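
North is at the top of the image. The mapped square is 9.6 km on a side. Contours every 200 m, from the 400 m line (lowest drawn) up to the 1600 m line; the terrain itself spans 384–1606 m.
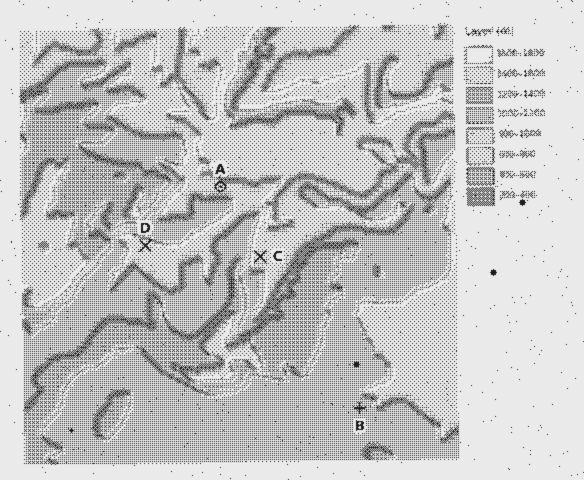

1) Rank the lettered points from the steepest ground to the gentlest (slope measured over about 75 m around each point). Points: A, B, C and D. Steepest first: A D C B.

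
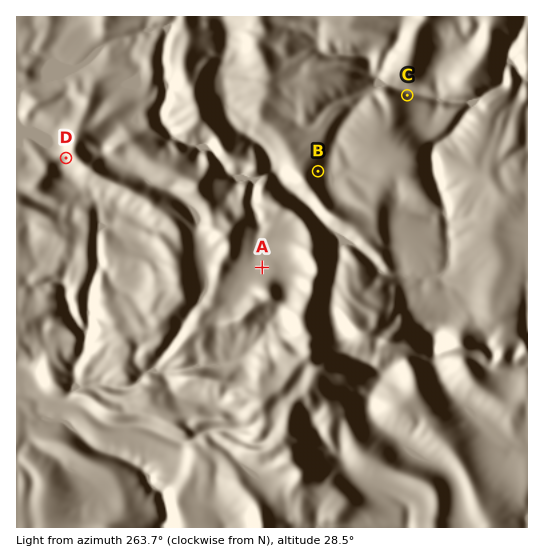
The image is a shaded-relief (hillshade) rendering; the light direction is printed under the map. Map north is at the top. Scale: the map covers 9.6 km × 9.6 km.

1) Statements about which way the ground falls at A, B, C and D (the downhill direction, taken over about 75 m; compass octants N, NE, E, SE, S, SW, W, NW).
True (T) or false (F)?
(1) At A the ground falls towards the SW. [F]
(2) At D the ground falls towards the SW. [T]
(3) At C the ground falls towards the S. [F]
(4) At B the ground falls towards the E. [T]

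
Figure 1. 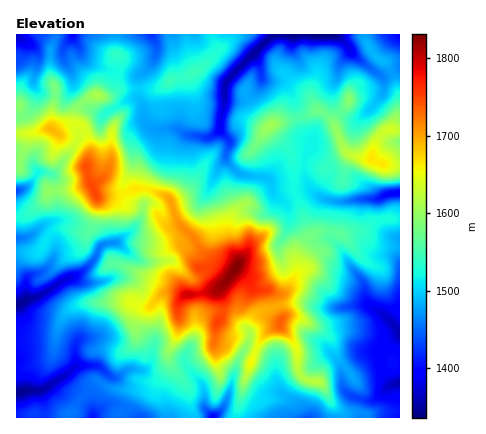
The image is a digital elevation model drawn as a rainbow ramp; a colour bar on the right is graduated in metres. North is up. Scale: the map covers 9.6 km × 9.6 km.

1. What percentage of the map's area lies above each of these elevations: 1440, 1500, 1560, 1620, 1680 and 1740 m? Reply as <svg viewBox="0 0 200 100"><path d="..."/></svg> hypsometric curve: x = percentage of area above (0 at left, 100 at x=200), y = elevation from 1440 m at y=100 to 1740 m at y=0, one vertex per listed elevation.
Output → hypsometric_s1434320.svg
<svg viewBox="0 0 200 100"><path d="M173 100l-48-20-56-20-30-20-20-20-13-20"/></svg>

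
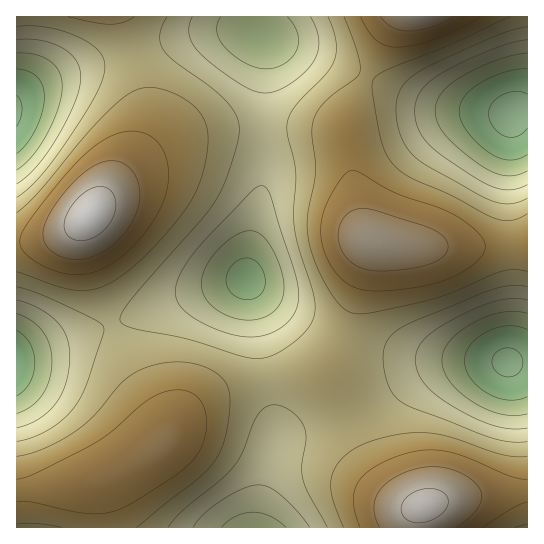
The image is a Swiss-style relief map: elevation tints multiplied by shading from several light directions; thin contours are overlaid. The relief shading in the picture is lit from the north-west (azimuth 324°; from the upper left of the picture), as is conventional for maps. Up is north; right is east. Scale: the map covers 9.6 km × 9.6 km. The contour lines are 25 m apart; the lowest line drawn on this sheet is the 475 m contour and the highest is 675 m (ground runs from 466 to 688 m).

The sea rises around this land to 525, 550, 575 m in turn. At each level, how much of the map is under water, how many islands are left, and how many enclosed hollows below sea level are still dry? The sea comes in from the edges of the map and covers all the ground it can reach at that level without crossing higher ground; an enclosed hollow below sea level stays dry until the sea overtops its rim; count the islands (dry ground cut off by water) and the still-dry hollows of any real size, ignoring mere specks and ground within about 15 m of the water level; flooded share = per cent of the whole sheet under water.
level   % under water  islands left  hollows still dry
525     10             0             1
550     18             0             1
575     39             0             0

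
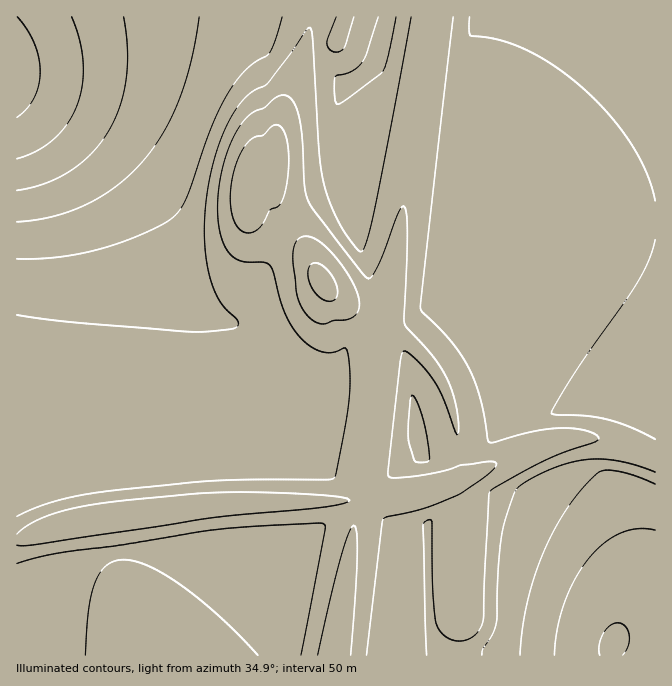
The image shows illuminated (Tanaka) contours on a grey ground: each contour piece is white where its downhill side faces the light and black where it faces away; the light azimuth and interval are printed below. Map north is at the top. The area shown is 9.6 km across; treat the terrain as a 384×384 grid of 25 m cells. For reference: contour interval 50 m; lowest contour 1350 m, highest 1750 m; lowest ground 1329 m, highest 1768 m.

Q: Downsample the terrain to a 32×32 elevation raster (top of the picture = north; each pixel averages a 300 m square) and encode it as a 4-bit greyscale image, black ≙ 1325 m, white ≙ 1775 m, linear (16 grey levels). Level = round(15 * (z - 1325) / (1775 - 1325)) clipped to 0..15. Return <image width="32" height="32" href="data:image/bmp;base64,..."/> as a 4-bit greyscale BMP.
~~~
<image width="32" height="32" href="data:image/bmp;base64,Qk12AgAAAAAAAHYAAAAoAAAAIAAAACAAAAABAAQAAAAAAAACAAATCwAAEwsAABAAAAAAAAAAAAAAABEREQAiIiIAMzMzAERERABVVVUAZmZmAHd3dwCIiIgAmZmZAKqqqgC7u7sAzMzMAN3d3QDu7u4A////AKq7u7u7u7u926qZmHZUMiOqu7u7u7u7vduqmql2VDMzqru7u7u7u7zcqZqpdlQzM6q7u7u7u7qs3KmaqXZUQzOqu7u7u7uqrNypmql2ZUQzzMu7u7u6qqvMqZqpd2VURM3d3dzMu7u7zKqaqXdmVUSrzN3d3d3d3MzLu7mHZlVVqru7u7zMzMzMzMu6l3ZlVaqqqqqqqqqqzLqru6qHd3iqqqqqqqqqqry5mrqqqZmYqqqqqqqqqqq8upu5iJmYh6qqqqqqqqqqvLqrqYiHd3aqqqqqqqqaqqzKq6mIiHd3qqqqqpmZmqq8y7uYiIh3d6qqmZmZmZq7vMu6mIiIh3eZmZmZmZmqzMzLqYiIiIh3mZmZmZmZq97cy5mIiIiId4iIiJmZmqzv3LuYiIiIiIeIiIiIiau87sq7mIiIiIiId3d4iIm8vNypu5iIiIiIiGZnd3iJzczLmauYiIiIiIhVZmd3ic3cuoirqIiIiIiIRFVmZ3nN3LmIq6iIiIiIiDNEVmZ4vd25iJuoiIiIiIcjNEVmeKzdqIiaqIiIiIiHEjNFVmebzKiImqmIiIiIdxEjRFZniruoiIqpiIiIh3cBIzRVZniaqHiKqYiIiHd3ASM0VWZ3iZmHiamIiId3dxEjNFVmZ3mZmImpiId3d3cRI0RVZmd4mZh5qod3d3d3"/>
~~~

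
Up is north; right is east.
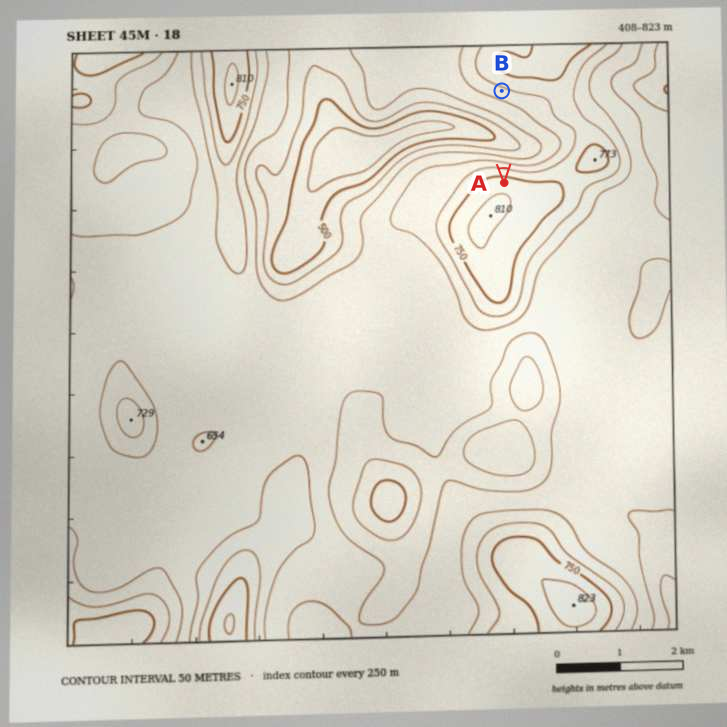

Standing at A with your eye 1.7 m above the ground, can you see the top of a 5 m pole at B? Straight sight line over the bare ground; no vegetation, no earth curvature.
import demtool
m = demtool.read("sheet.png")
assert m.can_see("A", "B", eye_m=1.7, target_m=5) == True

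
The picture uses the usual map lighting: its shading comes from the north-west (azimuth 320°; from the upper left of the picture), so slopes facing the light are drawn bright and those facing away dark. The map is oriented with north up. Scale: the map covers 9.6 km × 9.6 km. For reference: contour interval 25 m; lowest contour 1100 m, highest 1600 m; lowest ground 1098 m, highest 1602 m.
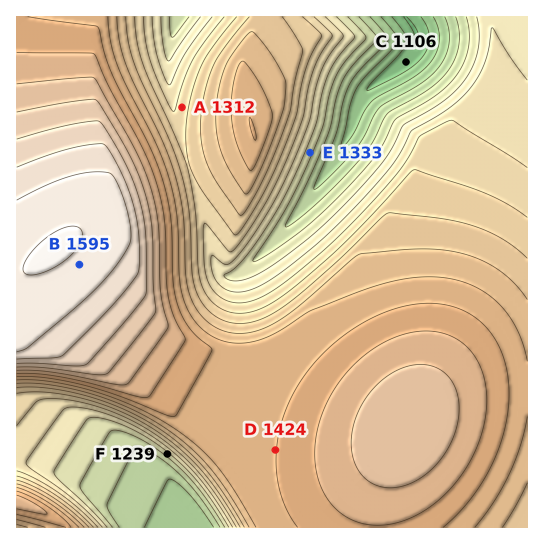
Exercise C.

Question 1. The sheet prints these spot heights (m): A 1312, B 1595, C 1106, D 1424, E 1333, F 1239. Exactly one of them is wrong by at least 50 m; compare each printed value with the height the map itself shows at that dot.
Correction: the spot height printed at E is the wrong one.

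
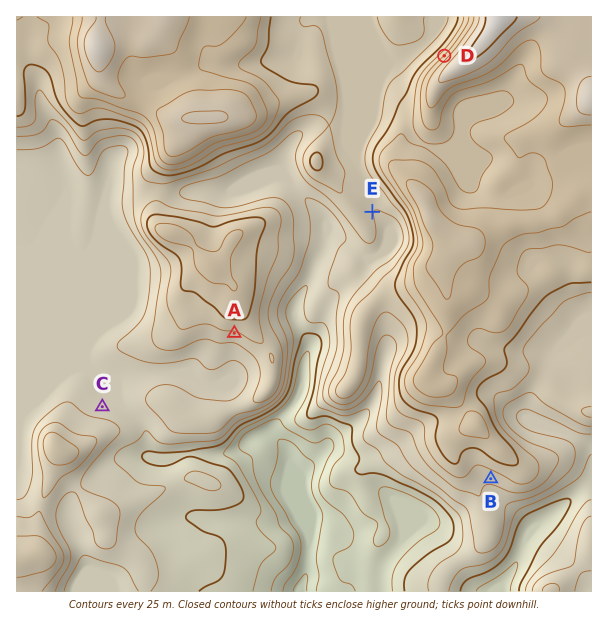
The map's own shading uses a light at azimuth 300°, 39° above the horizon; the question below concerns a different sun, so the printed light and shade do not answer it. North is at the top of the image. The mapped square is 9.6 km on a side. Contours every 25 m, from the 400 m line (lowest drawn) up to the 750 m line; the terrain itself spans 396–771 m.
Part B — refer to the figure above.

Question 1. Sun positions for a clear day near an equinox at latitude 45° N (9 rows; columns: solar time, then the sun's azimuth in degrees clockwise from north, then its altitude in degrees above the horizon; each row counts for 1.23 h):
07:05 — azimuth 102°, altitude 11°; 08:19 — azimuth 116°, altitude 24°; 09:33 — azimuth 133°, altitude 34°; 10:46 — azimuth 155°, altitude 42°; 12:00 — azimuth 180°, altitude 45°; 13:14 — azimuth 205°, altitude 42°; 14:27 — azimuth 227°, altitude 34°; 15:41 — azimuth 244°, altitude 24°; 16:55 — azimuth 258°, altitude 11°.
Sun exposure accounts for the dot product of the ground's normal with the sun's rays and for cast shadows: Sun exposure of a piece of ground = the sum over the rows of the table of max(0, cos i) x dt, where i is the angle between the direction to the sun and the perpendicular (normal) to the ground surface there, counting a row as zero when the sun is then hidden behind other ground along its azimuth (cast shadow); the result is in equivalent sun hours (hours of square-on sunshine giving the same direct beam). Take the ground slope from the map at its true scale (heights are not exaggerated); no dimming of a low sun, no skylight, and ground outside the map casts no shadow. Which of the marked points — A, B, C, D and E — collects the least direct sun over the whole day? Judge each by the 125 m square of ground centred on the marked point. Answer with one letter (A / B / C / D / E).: D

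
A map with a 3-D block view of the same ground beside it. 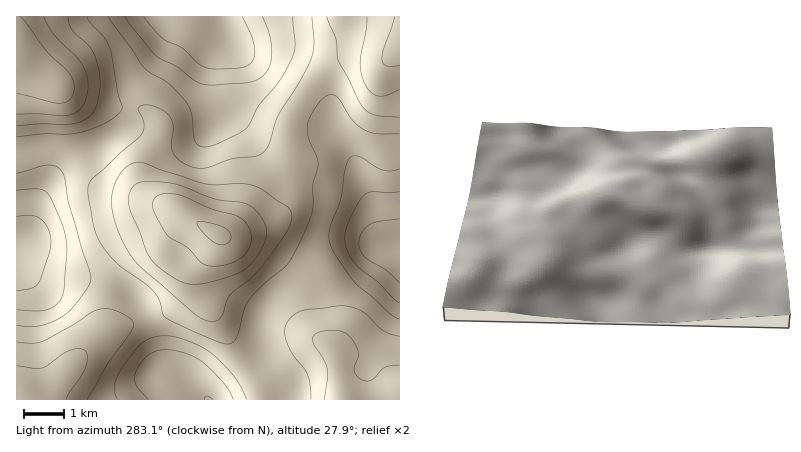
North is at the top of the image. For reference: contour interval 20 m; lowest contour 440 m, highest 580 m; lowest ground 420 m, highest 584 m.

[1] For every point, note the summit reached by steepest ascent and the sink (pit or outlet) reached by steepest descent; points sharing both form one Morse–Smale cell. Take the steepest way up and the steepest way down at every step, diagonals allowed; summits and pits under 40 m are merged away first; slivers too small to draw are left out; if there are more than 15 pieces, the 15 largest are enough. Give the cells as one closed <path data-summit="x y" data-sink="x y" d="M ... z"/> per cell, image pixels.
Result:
<path data-summit="218 234" data-sink="16 250" d="M136 108l-7 0-2 16-11 13-18 9-26 6-11 8-24 44-9 32-12 10 0 144 4 2 6 8 12-2 14-10 30-34 24-23 50-13 20-11 10-15 6-22 19-22 6-10-1-5-40-24-20-9-8-8-4-10 0-6 4-14 11-24 2-14-9-10z"/><path data-summit="218 234" data-sink="208 400" d="M218 234l-7 14-19 22-6 22-10 15-20 11-50 13-24 23-30 34-8 7-12 5 310 0-5-46-7-10-14-10-5-10-3-18-1-32-43-30-32-5z"/><path data-summit="218 234" data-sink="400 248" d="M304 97l-14 27-1 38-6 16-14 20-23 22-16 13-8 3 10 3 32 5 43 30 1 32 3 18 5 10 14 10 7 10 2 26 5 20 56 0 0-152-8-2-9-6-9-32-23-54-16-20-8-20z"/><path data-summit="218 234" data-sink="226 42" d="M220 16l-56 0 6 10-1 10-11 18-22 24-6 14-1 16 19 4 13 12 0 8-17 44 0 6 4 10 8 8 20 9 28 18 14 7 8 1 10-6 10-9 23-22 14-20 6-16 1-38 14-26-74-52-5-4z"/><path data-summit="16 58" data-sink="226 42" d="M164 16l-148 0 0 44 18 14 38 21 36 11 20 2 2-16 6-14 22-24 11-18 1-10z"/><path data-summit="400 46" data-sink="400 248" d="M400 51l-18 10-20-2-24 2-10 6-13 13-11 16 23 18 8 20 19 26 7 22 13 26 9 32 11 7 6-1z"/><path data-summit="400 46" data-sink="226 42" d="M400 16l-178 0-1 6 4 20 5 4 74 51 11-17 13-13 10-6 8-2 36 2 18-10z"/><path data-summit="16 58" data-sink="16 250" d="M16 61l0 185 12-10 9-32 24-44 11-8 26-6 18-9 9-9 4-14-1-6-20-2-36-11-38-21z"/><path data-summit="218 234" data-sink="400 248" d="M18 391l-2 9 10 0-1-4z"/>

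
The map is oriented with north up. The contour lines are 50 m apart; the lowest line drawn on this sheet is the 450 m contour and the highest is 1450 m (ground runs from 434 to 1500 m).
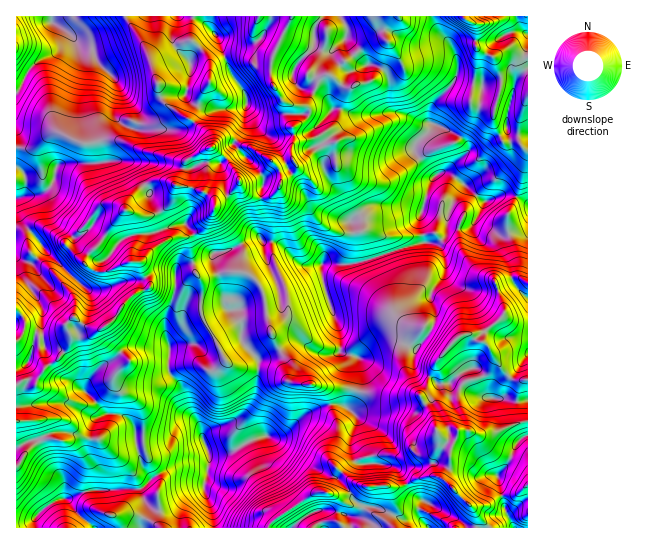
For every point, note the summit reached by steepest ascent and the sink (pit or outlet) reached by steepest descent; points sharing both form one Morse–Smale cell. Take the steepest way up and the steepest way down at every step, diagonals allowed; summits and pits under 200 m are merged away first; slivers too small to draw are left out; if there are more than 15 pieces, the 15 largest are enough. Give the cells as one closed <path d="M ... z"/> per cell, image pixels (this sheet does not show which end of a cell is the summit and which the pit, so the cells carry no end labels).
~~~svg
<path d="M211 147l-26 15-7 23-20-5-17 8-10 10-6 12-17 20-7 12-13 12-4 7 3 6 11 5 8 0 16-8 15-3 3 2 11 23-20 10-7 7-7 12-8 9-10 5-13-2-13-10-6 6 4 18-10 14-17 14-9 14-12-3-7 5 1 143 196 0-1-21-8-17 6-35 21-3 27-15 20 0 12-8 15-14 13-7 13-4 18 4 3-5 4-9-2-5-32-2-8-3-17 0-8-5 2-14-12-16-8-16-8-42-4-8-9-8-9-4 2-24-16-22-12-12 1-11 11-6 13-14-12-21z"/><path d="M291 16l-239 1 0 5 15 9 1 7-13 15-16 7-11 11-8 18-4 4 0 217 9 12-1 9-8 11 1 42 6-4 12 3 9-14 17-14 10-14-4-18 6-6 13 10 13 2 10-5 8-9 7-12 7-7 20-10-11-23-3-2-15 3-16 8-12-1-10-8 4-9 13-12 7-12 17-20 6-12 10-10 17-8 20 5 7-23 26-15 17 14 13 22 8-2 12-6 12-14 8 6 11-6-1-12 2-6 0-16 15-10 1-7-6-5-9 0-11-4-12-22 1-21z"/><path d="M433 16l-42 0-2 2-4 7 3 24-7 21-8 10-16 4-10 7-10 31-14 12 6 9-11 5-13 13-8 4-2 6-14 10-1 6-6 8-11 4-9-2-9-4-6-10-12 13-9 4-3 5 0 8 12 12 16 22-2 24 9 4 9 8 4 8 8 42 8 16 12 16-2 14 4 4 56 5 6 3 4-6 0-26-4-3-15-5 0-21-15-39-4-17 1-10 31 0 66-21 18 0 8-8 2-12 10 5 12 0 8-9 4 5 17 11 24-3 6-5 0-76-10-10-13 2-4-4-8-17 1-14-19-3-4-3 2-19-17-5 0-23-8-14-9-10z"/><path d="M519 277l-6 0-17 6 8 24 0 7-20 19-2 8-4 0-9-8-7 2-9 8-26-16-2 0-12 10-8 16 0 18 13 24-35 1-26-5-8 17-11-4-20 4-13 7-15 14-12 8-20 0-27 15-21 3-6 35 8 17 1 20 314 1 1-245z"/><path d="M477 219l-8 9-12 0-10-5-2 12-8 8-18 0-66 21-27-1-5 2 4 26 15 39 0 21 15 5 4 3-1 32 25 5 35-1-13-24 0-18 8-16 12-10 2 0 26 16 9-8 7-2 9 8 4 0 2-8 20-19 0-7-8-24 17-6 6 0 9 5 0-53-6 3-24 3-17-11z"/><path d="M517 16l-53 1 12 8 1 38-3 21 8 1 11-4 13-1 4 1 4 6 2-8 12-12-4-10 4-11 0-12-8-7z"/><path d="M527 68l-11 11-2 8-4-6-4-1-13 1-11 4-8-1-3 13 2 7 22 5-2 13 12 21 13-2 9 10z"/><path d="M51 16l-35 1 1 75 11-21 11-11 16-7 13-15 0-5-15-10z"/><path d="M463 16l-29 0-1 3 6 12 9 10 8 14 0 23 6 3 11 2 4-20-1-38z"/><path d="M17 311l0 30 4-4 4-11-2-9z"/><path d="M527 16l-10 1 3 10 6 6 2 0z"/>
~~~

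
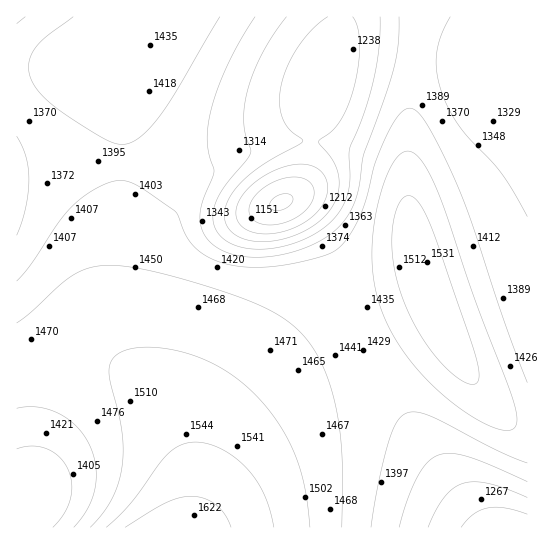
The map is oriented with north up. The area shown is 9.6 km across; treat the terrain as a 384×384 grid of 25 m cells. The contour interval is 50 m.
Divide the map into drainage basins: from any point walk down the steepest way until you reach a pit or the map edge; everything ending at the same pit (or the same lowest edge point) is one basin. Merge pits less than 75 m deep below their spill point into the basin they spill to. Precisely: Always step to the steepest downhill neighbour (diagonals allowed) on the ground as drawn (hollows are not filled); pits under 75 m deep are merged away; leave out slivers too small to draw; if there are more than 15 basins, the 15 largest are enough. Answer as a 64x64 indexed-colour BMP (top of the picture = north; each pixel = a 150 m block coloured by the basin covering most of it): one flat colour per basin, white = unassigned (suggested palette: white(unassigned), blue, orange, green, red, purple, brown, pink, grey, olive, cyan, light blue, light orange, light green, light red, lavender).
<image width="64" height="64" href="data:image/bmp;base64,Qk12CAAAAAAAAHYAAAAoAAAAQAAAAEAAAAABAAQAAAAAAAAIAAATCwAAEwsAABAAAAAAAAAA////ALR3HwAOf/8ALKAsACgn1gC9Z5QAS1aMAMJ34wB/f38AIr28AM++FwDox64AeLv/AIrfmACWmP8A1bDFADMzMzMzMzMzMzMxIiIiIiIiIiIiIiIiIiIiIiIiIiIiMzMzMzMzMzMzMzMSIiIiIiIiIiIiIiIiIiIiIiIiIiIzMzMzMzMzMzMzMxIiIiIiIiIiIiIiIiIiIiIiIiIiIjMzMzMzMzMzMzMzEiIiIiIiIiIiIiIiIiIiIiIiIiIiMzMzMzMzMzMzMzMRIiIiIiIiIiIiIiIiIiIiIiIiIiIzMzMzMzMzMzMzMxEiIiIiIiIiIiIiIiIiIiIiIiIiIjMzMzMzMzMzMzMzESIiIiIiIiIiIiIiIiIiIiIiIiIiMzMzMzMzMzMzMzMRIiIiIiIiIiIiIiIiIiIiIiIiIiIzMzMzMzMzMzMzMRESIiIiIiIiIiIiIiIiIiIiIiIiIjMzMzMzMzMzMzMxERIiIiIiIiIiIiIiIiIiIiIiIiIiMzMzMzMzMzMzMzERESIiIiIiIiIiIiIiIiIiIiIiIiIzMzMzMzMzMzMzERERIiIiIiIiIiIiIiIiIiIiIiIiIjMzMzMzMzMzMzMRERESIiIiIiIiIiIiIiIiIiIiIiIhMzMzMzMzMzMzMREREREiIiIiIiIiIiIiIiIiIiIiIREzMzMzMzMzMzMxERERESIiIiIiIiIiIiIiIiIiIiIRETMzMzMzMzMzMxEREREREiIiIiIiIiIiIiIiIiIiIhERMzMzMzMzMzMxERERERERIiIiIiIiIiIiIiIiIiIhEREzMzMzMzMzMxERERERERESIiIiIiIiIiIiIiIiIhERETMzMzMzMzMxERERERERERESIiIiIiIiIiIiIiIhERERMzMzMzMzMxEREREREREREREiIiIiIiIiIiIiIiERERETMzMzMzMRERERERERERERERIiIiIiIiIiIiIiERERERERERERERERERERERERERERERIiIiIiIiIiIiERERERERERERERERERERERERERERERESIiIiIiIiIiIRERERERERERERERERERERERERERERERESIiIiIiIiIRERERERERERERERERERERERERERERERERESIiIiIiIhERERERERERERERERERERERERERERERERERERIiIiIhERERERERERERERERERERERERERERERERERERERIiIiERERERERERERERERERERERERERERERERERERERERIiERERERERERERERERERERERERERERERERERERERERERIRERERERERERERERERERERERERERERERERERERERERERERERERERERERERERERERERERERERERERERERERERERERERERERERERERERERERERERERERERERERERERERERERERERERERERERERERERERERERERERERERERERERERERERERERERERERERERERERERERERERERERERERERERERERERERERERERERERERERERERERERERERERERERERERERERERERERERERERERERERERERERERERERERERERERERERERERERERERERERERERERERERERERERERERERERERERERERERERERERERERERERERERERERERERERERERERERERERERERERERERERERERERERERERERERERERERERERERERERERERERERERERERERERERERERERERERERERERERERERERERERERERERERERERERERERERERERERERERERERERERERERERERERERERERERERERERERERERERERERERERERERERERERERERERERERERERERERERERERERERERERERERERERERERERERERERERERERERERERERERERERERERERERERERERERERERERERERERERERERERERERERERERERERERERERERERERERERERERERERERERERERERERERERERERERERERERERERERERERERERERERERERERERERERERERERERERERERERERERERERERERERERERERERERERERERERERERERERERERERERERERERERERERERERERERERERERERERERERERERERERERERERERERERERERERERERERERERERERERERERERERERERERERERERERERERERERERERERERERERERERERERERERERERERERERERERERERERERERERERERERERERERERERERERERERERERERERERERERERERERERERERERERERERERERERERERERERERERERERERERERERERERERERERERERERERERERERERERERERERERERERERERERERERERERERERERERERERERERERERERERERERERERERERERERERERERERERERERERERERERERERERERERERERERERERERERERERERERERERERERERERERERERERERERERERERERERERERERERERERERERERERERERERERERERERERERERERERERERERERERERERERERERERERERERERERERERERERERERERERERERERERERERERERERERERERERERERERERERERERERERERERERERERERERERERERERERERERERERERERERERERERERERERERERERERERERERERERERERERERERERERERERERERERERERERERER"/>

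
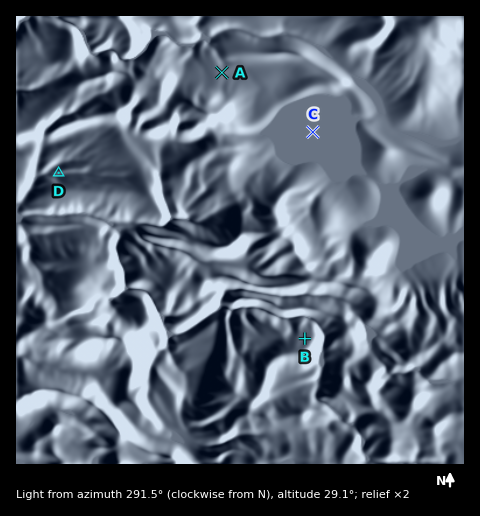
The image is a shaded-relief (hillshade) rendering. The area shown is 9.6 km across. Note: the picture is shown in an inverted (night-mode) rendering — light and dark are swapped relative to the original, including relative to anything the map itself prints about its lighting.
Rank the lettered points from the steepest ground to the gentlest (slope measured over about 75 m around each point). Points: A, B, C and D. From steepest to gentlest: B D A C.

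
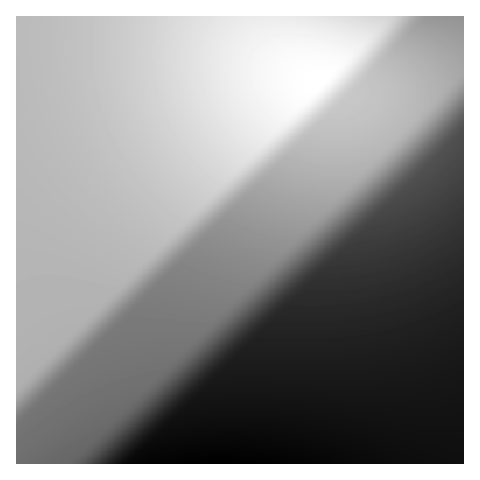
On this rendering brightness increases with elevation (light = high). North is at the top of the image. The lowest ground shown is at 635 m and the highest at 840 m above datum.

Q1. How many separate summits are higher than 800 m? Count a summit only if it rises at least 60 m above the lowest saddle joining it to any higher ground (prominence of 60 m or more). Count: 1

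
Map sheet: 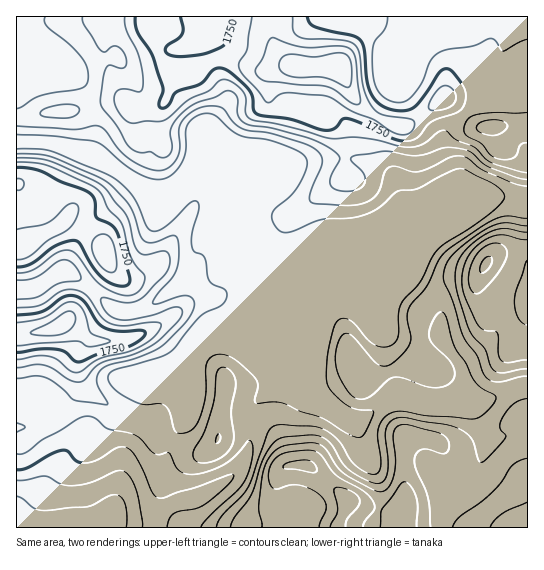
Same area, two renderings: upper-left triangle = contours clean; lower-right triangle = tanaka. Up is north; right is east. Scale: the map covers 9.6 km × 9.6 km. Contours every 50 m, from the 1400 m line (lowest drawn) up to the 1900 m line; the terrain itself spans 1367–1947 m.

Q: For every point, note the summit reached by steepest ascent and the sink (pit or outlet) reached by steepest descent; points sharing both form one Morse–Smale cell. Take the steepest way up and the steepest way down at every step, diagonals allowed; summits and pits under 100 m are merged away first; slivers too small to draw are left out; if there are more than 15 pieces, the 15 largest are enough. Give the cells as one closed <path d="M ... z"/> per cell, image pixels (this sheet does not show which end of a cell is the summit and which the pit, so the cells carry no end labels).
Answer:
<path d="M527 16l-510 0-1 126 31 1 32 8 32 14 27 20 11 4 16 0 12-5 26 0 8 7 4 11 52 51 12 0 15-4 65 0 126-52 10-1 33 5z"/><path d="M214 200l-2 10 31 72 0 9 37 91-24 20-7 11 0 33-5 15-10 14-28 18-15 7-8 0-12 4-22 15-38 0 1 8 415 1 1-141-13 1-20 9-14 4-56 3-18-5-13 0-35 21-4 1-10-4-24-17-6-7-63-152z"/><path d="M495 196l-14 3-122 50-65 0-15 4-12 0-15-12 60 146 9 13 17 13 17 8 39-22 13 0 18 5 56-3 14-4 20-9 13-2 0-184z"/><path d="M213 211l-4 7 0 15-9 12-7 20-6 12-12 11-30 20-15 4-12-1-9-6-20-20-20-13-10 0-21 15-22 3 0 136 13 2 12 14 11 19-1 13-7 13-28 34 1 7 58-1 15-4 20-11 5-5 5-13 9-9 28-12 6-6 8-25 13-20 11-25 0-40 6-18 20-20 9-4 7-8 6-13 0-12z"/><path d="M47 143l-31 0 0 146 14 0 8-2 21-15 10 0 20 13 24 23 17 4 23-8 22-16 14-15 8-23 12-17 0-15 4-12 0-8-5-11-5-3-26 0-12 5-22-1-32-23-16-8-20-8z"/><path d="M243 292l-6 15-7 8-9 4-20 20-6 18 0 40-11 25-13 20-8 25-6 6-28 12-9 9-5 13-10 9-23 9-29 3 58 0 0-9 38 0 22-15 12-4 8 0 15-7 29-19 9-13 5-15 0-33 6-10 25-21z"/><path d="M23 427l-7 0 1 93 22-25 13-26-1-12-10-15-12-14z"/>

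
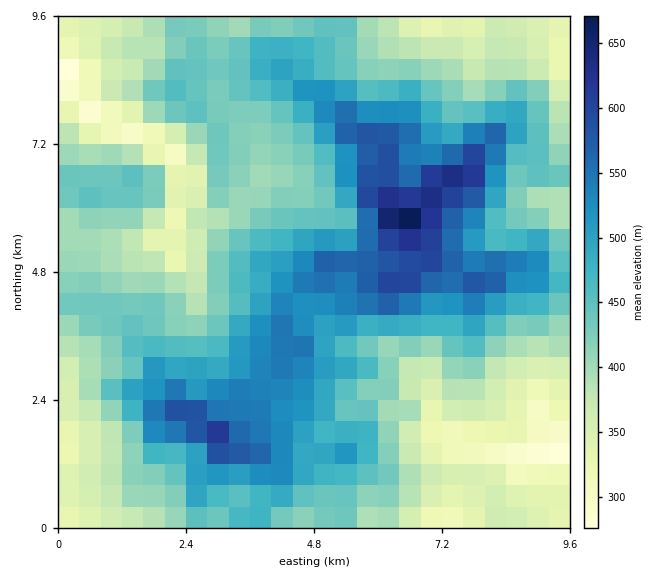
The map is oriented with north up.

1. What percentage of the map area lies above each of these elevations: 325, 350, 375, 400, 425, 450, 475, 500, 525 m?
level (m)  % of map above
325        94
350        87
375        78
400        68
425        55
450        41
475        32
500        24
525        18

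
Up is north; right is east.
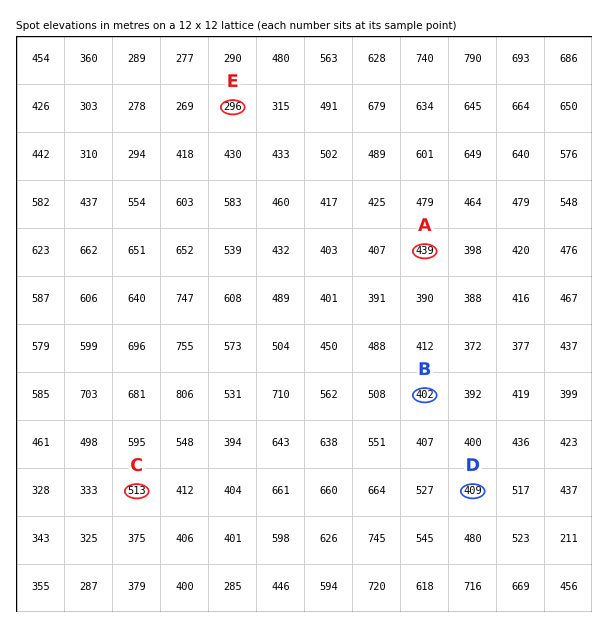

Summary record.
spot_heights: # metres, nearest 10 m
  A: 440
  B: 400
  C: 510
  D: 410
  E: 300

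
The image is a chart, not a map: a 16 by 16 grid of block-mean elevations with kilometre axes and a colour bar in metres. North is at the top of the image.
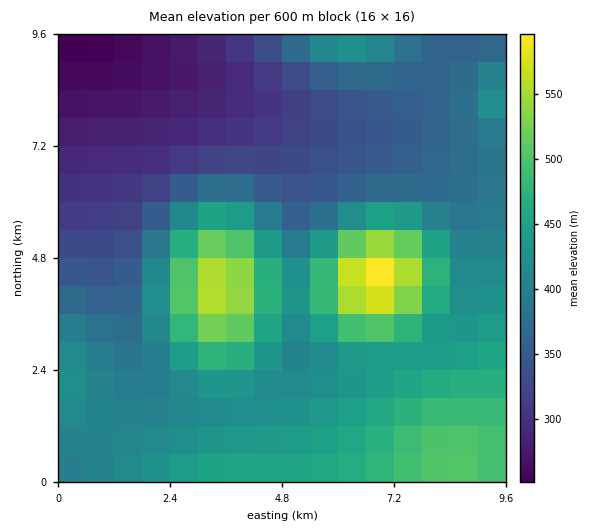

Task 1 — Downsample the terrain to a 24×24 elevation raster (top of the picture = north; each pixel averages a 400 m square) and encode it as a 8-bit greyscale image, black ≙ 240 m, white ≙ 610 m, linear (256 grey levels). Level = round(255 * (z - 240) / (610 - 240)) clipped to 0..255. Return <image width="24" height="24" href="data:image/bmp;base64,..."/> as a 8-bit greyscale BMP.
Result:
<image width="24" height="24" href="data:image/bmp;base64,Qk12BgAAAAAAADYEAAAoAAAAGAAAABgAAAABAAgAAAAAAEACAAATCwAAEwsAAAABAAAAAAAAAAAAAAEBAQACAgIAAwMDAAQEBAAFBQUABgYGAAcHBwAICAgACQkJAAoKCgALCwsADAwMAA0NDQAODg4ADw8PABAQEAAREREAEhISABMTEwAUFBQAFRUVABYWFgAXFxcAGBgYABkZGQAaGhoAGxsbABwcHAAdHR0AHh4eAB8fHwAgICAAISEhACIiIgAjIyMAJCQkACUlJQAmJiYAJycnACgoKAApKSkAKioqACsrKwAsLCwALS0tAC4uLgAvLy8AMDAwADExMQAyMjIAMzMzADQ0NAA1NTUANjY2ADc3NwA4ODgAOTk5ADo6OgA7OzsAPDw8AD09PQA+Pj4APz8/AEBAQABBQUEAQkJCAENDQwBEREQARUVFAEZGRgBHR0cASEhIAElJSQBKSkoAS0tLAExMTABNTU0ATk5OAE9PTwBQUFAAUVFRAFJSUgBTU1MAVFRUAFVVVQBWVlYAV1dXAFhYWABZWVkAWlpaAFtbWwBcXFwAXV1dAF5eXgBfX18AYGBgAGFhYQBiYmIAY2NjAGRkZABlZWUAZmZmAGdnZwBoaGgAaWlpAGpqagBra2sAbGxsAG1tbQBubm4Ab29vAHBwcABxcXEAcnJyAHNzcwB0dHQAdXV1AHZ2dgB3d3cAeHh4AHl5eQB6enoAe3t7AHx8fAB9fX0Afn5+AH9/fwCAgIAAgYGBAIKCggCDg4MAhISEAIWFhQCGhoYAh4eHAIiIiACJiYkAioqKAIuLiwCMjIwAjY2NAI6OjgCPj48AkJCQAJGRkQCSkpIAk5OTAJSUlACVlZUAlpaWAJeXlwCYmJgAmZmZAJqamgCbm5sAnJycAJ2dnQCenp4An5+fAKCgoAChoaEAoqKiAKOjowCkpKQApaWlAKampgCnp6cAqKioAKmpqQCqqqoAq6urAKysrACtra0Arq6uAK+vrwCwsLAAsbGxALKysgCzs7MAtLS0ALW1tQC2trYAt7e3ALi4uAC5ubkAurq6ALu7uwC8vLwAvb29AL6+vgC/v78AwMDAAMHBwQDCwsIAw8PDAMTExADFxcUAxsbGAMfHxwDIyMgAycnJAMrKygDLy8sAzMzMAM3NzQDOzs4Az8/PANDQ0ADR0dEA0tLSANPT0wDU1NQA1dXVANbW1gDX19cA2NjYANnZ2QDa2toA29vbANzc3ADd3d0A3t7eAN/f3wDg4OAA4eHhAOLi4gDj4+MA5OTkAOXl5QDm5uYA5+fnAOjo6ADp6ekA6urqAOvr6wDs7OwA7e3tAO7u7gDv7+8A8PDwAPHx8QDy8vIA8/PzAPT09AD19fUA9vb2APf39wD4+PgA+fn5APr6+gD7+/sA/Pz8AP39/QD+/v4A////AGxvc3l/hYyRlZaWlZSVl5qfpayytbazrm9wcnZ6foOHi4yNjo6Qk5edpKuytra0r3RzcnN1eHx/goSFh4iLjpOZoKiusrOxrXp1cnFxc3V4e31+gIOFiY6UmqGnq6yrqX53cm9tbnJ4fH17en2AhIiNk5meoqOjo4B3cGtpbHeDiYiBeXd6foKHi5CVmJqbnH5za2ZlcIOVnpuOfnR1eoKHioqMjpGTlndsZWBkeJOqtrGeh3R1hJScnJSLhoiLkGxjXVpkgKK+y8WukHp/mbG+va6Yh4GFil9ZVFRkhazM29O5loGLrc7g38usj35/hFNOTE1hha/R4Ni8mIKPt9309N+8l355f0hFRUdbf6nL2tK2knuIsNjx9OC9l3x0ej4+PkBSc5q5x8CnhW12mb7X3MyujXVvdTc3ODpHYoSfrKaQc11fepess6mTe2trcDEyMzU7T2qAi4Z1YFBPXG9/hYF1aGNmaywtLi8yPU9gaWZbTUZITFNbYWFeXV9jaCcoKSosMDpES0pFP0BDRklNUFNWWV1hZSIiIyUmKCsxNTY2ODs/QkVJTFBTV1tgZR0dHh8hIiQnKi0wMzc7P0NGSk1RVVtiahgYGRobHR8iJSgrLzQ5PkJGSk1QVVxndxMTFBUWGBseISUpLjQ7QUdLTU9RVV1rhw4PEBETFRgbHyQpMDlETVRXVlRTVVtnfAoLDA4QExcbICYuOUdWY2pqZFxWVFZcZAcICgwQFBkeJS04SFxxgYeCdWVZU1FTVg=="/>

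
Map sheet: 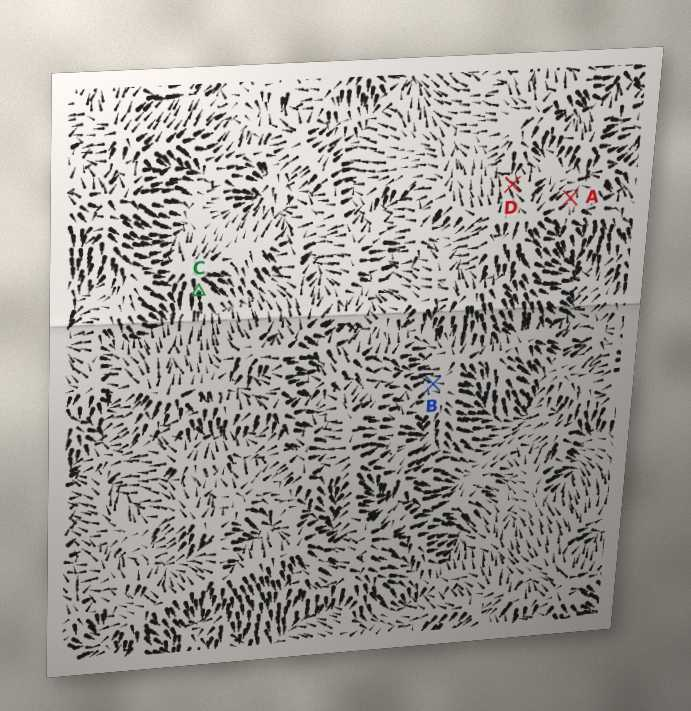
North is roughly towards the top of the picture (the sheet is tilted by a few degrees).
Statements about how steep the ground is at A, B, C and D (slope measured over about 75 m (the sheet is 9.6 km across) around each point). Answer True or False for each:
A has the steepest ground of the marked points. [False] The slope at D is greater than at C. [False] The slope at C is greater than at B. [True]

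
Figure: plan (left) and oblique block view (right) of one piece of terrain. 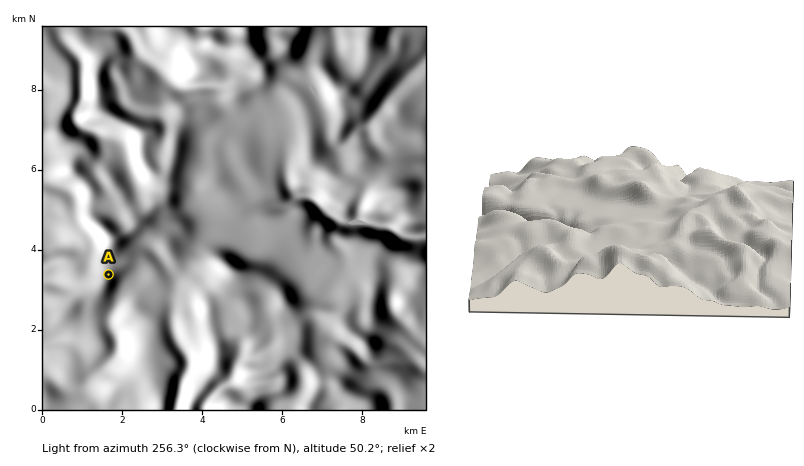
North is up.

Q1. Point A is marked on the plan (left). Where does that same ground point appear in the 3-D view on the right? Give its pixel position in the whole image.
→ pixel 739 184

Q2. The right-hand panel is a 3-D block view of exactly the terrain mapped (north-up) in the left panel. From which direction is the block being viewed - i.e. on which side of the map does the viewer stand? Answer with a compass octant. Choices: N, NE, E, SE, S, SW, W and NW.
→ N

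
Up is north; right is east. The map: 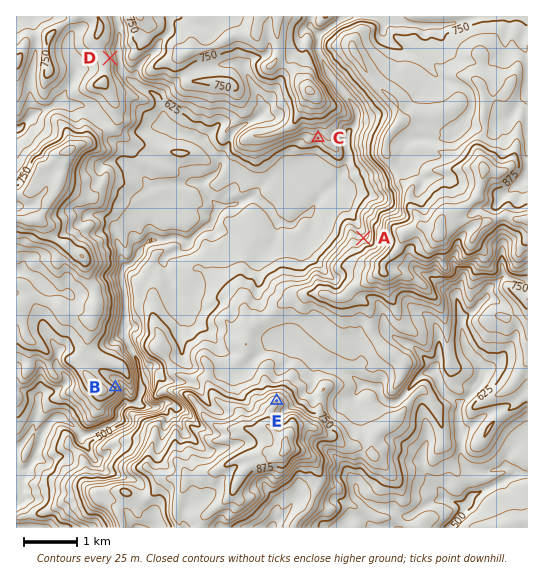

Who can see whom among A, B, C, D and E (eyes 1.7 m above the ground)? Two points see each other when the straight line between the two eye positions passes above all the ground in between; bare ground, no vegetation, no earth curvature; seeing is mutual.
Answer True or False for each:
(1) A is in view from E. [False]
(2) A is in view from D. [True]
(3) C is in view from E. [True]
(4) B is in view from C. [False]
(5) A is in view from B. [False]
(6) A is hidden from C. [False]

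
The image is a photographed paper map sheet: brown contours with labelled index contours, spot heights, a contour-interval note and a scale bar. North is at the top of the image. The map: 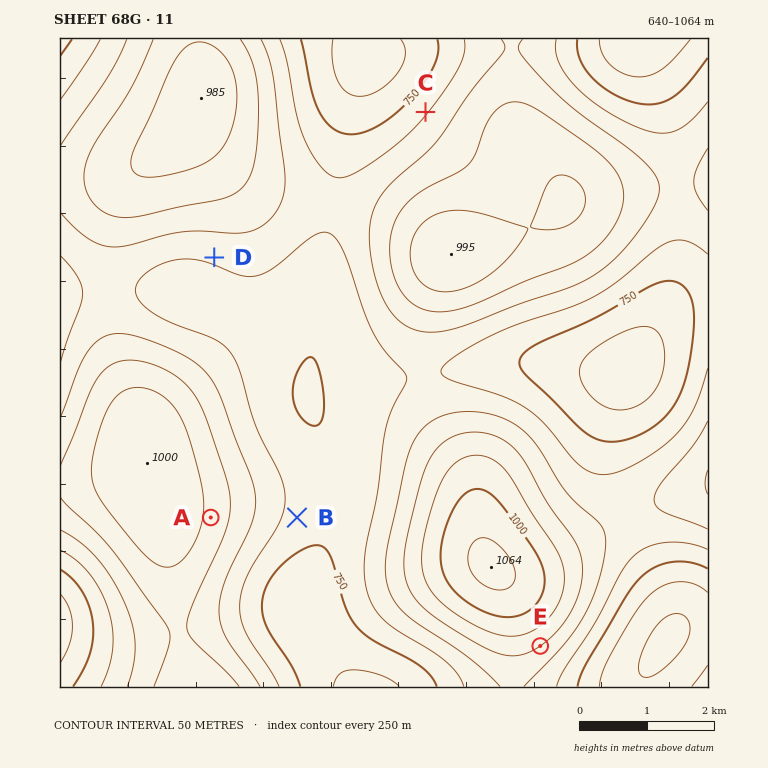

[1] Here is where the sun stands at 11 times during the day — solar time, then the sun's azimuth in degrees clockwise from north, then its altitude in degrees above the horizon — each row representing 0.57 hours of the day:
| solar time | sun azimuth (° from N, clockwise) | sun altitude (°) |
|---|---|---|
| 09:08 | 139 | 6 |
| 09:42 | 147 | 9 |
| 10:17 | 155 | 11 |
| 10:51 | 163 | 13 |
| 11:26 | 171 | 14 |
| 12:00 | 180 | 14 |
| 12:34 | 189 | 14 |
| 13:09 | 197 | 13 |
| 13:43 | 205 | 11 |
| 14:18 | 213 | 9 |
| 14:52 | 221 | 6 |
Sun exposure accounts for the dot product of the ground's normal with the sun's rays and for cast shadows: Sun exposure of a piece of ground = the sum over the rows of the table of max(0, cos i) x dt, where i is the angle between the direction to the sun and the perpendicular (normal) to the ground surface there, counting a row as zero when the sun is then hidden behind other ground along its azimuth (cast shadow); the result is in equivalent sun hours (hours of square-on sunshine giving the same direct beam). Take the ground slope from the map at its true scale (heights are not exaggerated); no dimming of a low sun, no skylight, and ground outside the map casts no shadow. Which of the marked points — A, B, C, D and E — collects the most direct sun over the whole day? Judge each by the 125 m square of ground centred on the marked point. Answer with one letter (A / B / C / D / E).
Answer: E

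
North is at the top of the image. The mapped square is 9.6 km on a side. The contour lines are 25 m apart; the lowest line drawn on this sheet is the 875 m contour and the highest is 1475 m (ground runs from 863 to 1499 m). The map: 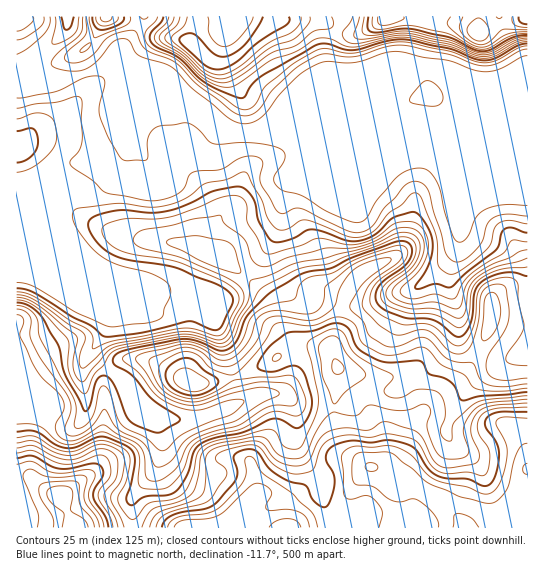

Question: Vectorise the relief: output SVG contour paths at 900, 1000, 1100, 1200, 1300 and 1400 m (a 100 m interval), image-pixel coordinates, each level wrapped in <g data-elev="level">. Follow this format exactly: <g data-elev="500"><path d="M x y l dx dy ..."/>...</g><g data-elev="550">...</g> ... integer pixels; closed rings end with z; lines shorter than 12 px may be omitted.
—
<g data-elev="900"><path d="M79 17l-2 12-3 5-9 7-11 3-2-2 4-17-1-8"/></g><g data-elev="1000"><path d="M527 233l-14-5-8 1-3 4-3 12-3 5-29 22-16 15-4 0-12-3-18 5-2-3 9-12 5-11 4-17-1-8-3-9-7-11-5-5-6-1-17 5-18 17-15 7-14 0-25-10-11-2-5 2-15 8-16 3-6-4-9-15-5-20-4-8-8-7-8-1-24 5-20 11-20 7-18 3-27-3-11 1-20 5-5 3-2 4 2 8 7 11 8 8 9 5 15 5 46 7 40 17 12 7 5 6 1 5-11 24-4 4-7-1-16-7-6-1-47 12-37 4-14-11-20-10-36-23-9-4-9-1"/><path d="M17 163l8-2 6-5 5-6 2-8-1-9-4-4-4-1-12 3"/><path d="M92 17l1 5 2 5 7 3 17-6 4-3 1-4"/><path d="M163 17l-2 5-11 12 0 5 3 5 26 14 19 19 9 7 14 7 20 7 4-1 7-12 10-9 52-30 7-2 8 0 14 5 10 1 36-9 17-1 44 9 24 10 11 1 10-2 22-12 10-3"/></g><g data-elev="1100"><path d="M527 267l-28 3-12 4-9 7-7 10-4 29-4 6-5 2-21-13-31-2-16-6-8-6-1-7 3-8 24-19 5-6 2-7 1-8-3-6-7-3-9 1-67 25-32 6-33 17-7 6-6 11-10 14-9 22-7 7-8 1-21-9-14-1-57 10-11 3-5 4-7 11-9 9-7 18-2 2-8-7-8-14-1-10 1-18-2-7-29-29-11-7-10-2"/><path d="M187 17l-3 9-12 11 0 4 33 29 8 4 6 1 7-1 9-5 32-25 24-11 8-8 2-8"/><path d="M253 17l-3 8-11 13-8 7-6 2-7-2-7-8-3-7 0-13"/><path d="M364 17l-2 14 4 4 9 0 26-4 12 1 37 8 23 11 8 2 9-1 23-13 14-2"/></g><g data-elev="1200"><path d="M527 384l-24 3-17-3-7-6-6-15-15-1-10-3-6-5-11-12-6-4-7 0-16 7-11 2-6-1-15-9-7-15-11-11-2-5 13-23 24-18 4-6-4-1-10 1-15 6-12 8-10 14-5 19-14 11-14 3-30-4-11 3-3 4-3 12-6 10-13 14-8 6-8 2-8-2-16-13-14-5-10 2-27 10-1 3 1 4 10 21 9 8 13 5 9 2 10-1 32-13 30-6 26 2 5 6 3 9-1 4-2 2-17 0-8 2-30 18-26 7-16 6-10 8-8 18-5 7-12 8-9 2-4-1-3-3-2-22-4-9-6-4-17-8-11-8-5-1-17 12-10 4-9-1-7-5-3-9 9-16-1-9-5-9-17-15-8-12-13-30 3-16-2-3-4-1"/><path d="M483 341l4-1 6-6 7-16 1-8-2-8-2-7-4-3-6 2-3 7-3 33z"/><path d="M463 17l-4 9 2 5 7 8 10 5 9-1 16-14 24 1"/></g><g data-elev="1300"><path d="M124 527l-13-29 1-5 8-11 3-8 1-15-4-8-11-5-10-2-22 10-10 1-13-3-20-11-17 2"/><path d="M333 403l4 0 9-12 17-12 3-4-3-5-16-16-8-15-6-3-6 1-5 4-3 4-1 4 5 28z"/><path d="M527 399l-38 4-8 2-6 4-7 9-5 11 6 24-3 4-7 2-14-1-8-6-6-11-4-14 4-17-2-4-4-2-15 5-9 2-31-6-5 2-6 7-5 2-21-4-7 5-5 7-15 30-8 5-11-1-7-3-5-4-8-11-6-3-10 0-37 8-8 4-4 5-5 27-5 13-13 7-26 8-6 6-5 12"/></g><g data-elev="1400"><path d="M104 527l-3-10-12-19 0-8 6-13-1-6-8-1-19 3-10 0-10-2-14-9-6-1-10 3"/><path d="M318 527l-3-10-5-7-19-17-27-19-10-15-5-3-4 3 1 14-2 8-23 25-12 7-32 5-7 4-2 5"/><path d="M527 418l-22-1-5 1-4 3 1 5 9 19 1 13-3 13-5 13-5 7-7 3-6-1-14-6-24-4-9-4-8-6-15-18-16-8-8-1-14 1-16-1-11 4-4 4-1 4 3 37 5 4 17-4 8 4 8 12-3 16"/></g>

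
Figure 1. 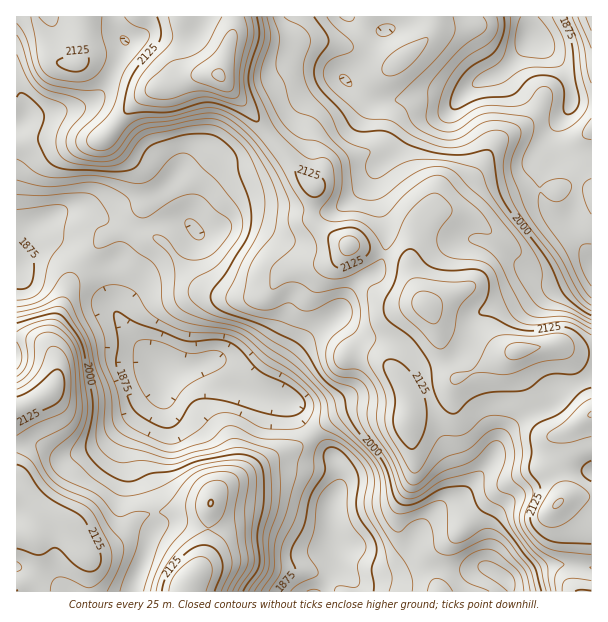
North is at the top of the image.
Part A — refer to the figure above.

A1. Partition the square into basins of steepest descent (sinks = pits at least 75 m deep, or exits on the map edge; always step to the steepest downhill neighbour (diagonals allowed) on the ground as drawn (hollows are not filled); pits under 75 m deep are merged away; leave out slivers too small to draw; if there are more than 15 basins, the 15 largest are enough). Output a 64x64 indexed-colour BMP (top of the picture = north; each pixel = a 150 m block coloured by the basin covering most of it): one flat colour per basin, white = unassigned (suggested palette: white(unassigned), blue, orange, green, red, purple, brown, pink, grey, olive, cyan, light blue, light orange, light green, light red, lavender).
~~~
<image width="64" height="64" href="data:image/bmp;base64,Qk12CAAAAAAAAHYAAAAoAAAAQAAAAEAAAAABAAQAAAAAAAAIAAATCwAAEwsAABAAAAAAAAAA////ALR3HwAOf/8ALKAsACgn1gC9Z5QAS1aMAMJ34wB/f38AIr28AM++FwDox64AeLv/AIrfmACWmP8A1bDFABERERERERERERERERERERERERERERERERERERERERERIREREREREREREREREREREREREREREREREREREREREREiERERERERERERERERERERERERERERERERERERERERESIRERERERERERERERERERERERERERERERERERERERERIhERExEREREREREREREREREREREREREREREREREREREiERETMzERERERERERERERERERERERERERERERERERESIRETMzMxERERERERERERERERERERERERERERERERERIiETMzMzMREREREREREREREREREREREREREREREREREiIzMzMzMzERERERERERERERERERERERERERERERERESIzMzMzMzMzMzMxERERERERERERERERERERERERERERIzMzMzMzMzMzMzMREREREREREREREREREREREREREREzMzMzMzMzMzMzMzEREREREREREREREREREREREREiIjMzMzMzMzMzMzMzMxERERERERERERERERERERERESIiMzMzMzMzMzMzMzMzMxERERERERERERERERERERESIiIzMzMzMzMzMzMzMzMzMxEREREREREREREREREREREiIjMzMzMzMzMzMzMzMzMzMxERERERERERERERERERERIiMzMzMzMzMzMzMzMzMzMzMxEREREREREREREREREREiIzMzMzMzMzMzMzMzMzMzMzMRERERERERERERERERESIjMzMzMzMzMzMzMzMzMzMzMzEREREREREREREREREiIiMzMzMzMzMzMzMzMzMzMzMzMzEREREREREREREREiIiITMzMzMzMzMzMzMzMzMzMzMzMzMzMxERERERERESIiIhETMzMzMzMzMzMzMzMzMzMzMzMzMzERERERERERIiIiEREzMzMzMzMzMzMzMzMzMzMzMzMzMRERERERERIiIiIRETMzMzMzMzMzMzMzMzMzMzMzMzMxEREREREREiIiIhEREzMzMzMzMzMzMzMzMzMzMzMzMxERERIhEREiIiIiEREzMzMzMzMzMzMzMzMzMzMzMzMxERERIiIhESIiIiIRETMzMzMzMzMzMzMzMzMzMzMxEREREREiIiIiIiIiIhERMzMzMzMzMzMzMzMzMzMzMxEREREREiIiIiIiIiIiEREzMzMzMzMzMzMzMzMzMzMxERERERESIiIiIiIiIiIRETMzMzMzMzMzMzMzMzMzMxERERERERIiIiIiIiIiIhEREzMzMzMzMzMzMzMzMzMzERERERERIiIiIiIiIiIiERETMzMzMzMzMzMzMzMzMzEREREREREiIiIiIiIiIiIRERMzMzMzMzMzMzMzMzMzMREREREREiIiIiIiIiIiIhERETMzMzMzMzMxERERMzMxERERERESIiIiIiIiIiIiERERMzMzMzMzMxERERETMzMRERERESIiIiIiIiIiIiIRERETMzMzMzMxEREREREzMxERERERIiIiIiIiIiIiIhERERMzMzMzMxERERERERERMRERERIiIiIiIiIiIiIiERERETMzMzMxERERERERERERERESIiIiIiIiIiIiIiIREREREzMzMzERERERERERERESIiIiIiIiIiIiIiIiIhERERERMzMxEREREREREREREiIiIiIiIiIiIiIiIiIiERERERERMzEREREREREREREiIiIiIiIiIiIiIiIiIiIRERERERETEREREREREREREiIiIiIiIiIiIiIiIiIiIhERERERERERERERERERERESIiIiIiIiIiIiIiIiIiIiERERERERERERERERERERERIiIiIiIiIiIiIiIiIiIiIREREREREREREREREREREREiIiIiIiIiIiIiIiIiIiIhEREREREREREREREREREREiIiIiIiIiIiIiIiIiIiIiERERERERERERERERERERESIiIiIiIiIiIiIiIiIiIiIRERERERERERERERERERESIiIiIiIiIiIiIiIiIiIiIhERERERERERERERERERESIiIiIiIiIiIiIiIiIiIiIiERERERERERERERERERESIiIiIiIiIiIiIiIiIiIiIiIRERERERERERERERERESIiIiIiIiIiIiIiIiIiIiIiIhERERERERERERERERERIiIiIiIiIiIiIiIiIiIiIiIiERERERERERERERERERIiIiIiIiIiIiIiIiIiIiIiIiIRERERERERERERERERIiIiIiIiIiIiIiIiIiIiIiIiIhERERERERERERERERIiIiIiIiIiIiIiIiIiIiIiIiIiERERERERERERERERIiIiIiIiIiIiIiIiIiIiIiIiIiIRERERERERERERERIiIiIiIiIiIiIiIiIiIiIiIiIiIhEREREREREREREREiIiIiIiIiIiIiIiIiIiIiIiIiIiERERERERERERERESIiIiIiIiIiIiIiIiIiIiIiIiIiIRERERERERERERERIiIiIiIiIiIiIiIiIiIiIiIiIiIhERERERERERERERESIiIiIiIiIiIiIiIiIiIiIiIiIiERERERERERERERERIiIiIiIiIiIiIiIiIiIiIiIiIiIREREREREREREREREiIiIiIiIiIiIiIiIiIiIiIiIiIhERERERERERERERESIiIiIiIiIiIiIiIiIiIiIiIiIi"/>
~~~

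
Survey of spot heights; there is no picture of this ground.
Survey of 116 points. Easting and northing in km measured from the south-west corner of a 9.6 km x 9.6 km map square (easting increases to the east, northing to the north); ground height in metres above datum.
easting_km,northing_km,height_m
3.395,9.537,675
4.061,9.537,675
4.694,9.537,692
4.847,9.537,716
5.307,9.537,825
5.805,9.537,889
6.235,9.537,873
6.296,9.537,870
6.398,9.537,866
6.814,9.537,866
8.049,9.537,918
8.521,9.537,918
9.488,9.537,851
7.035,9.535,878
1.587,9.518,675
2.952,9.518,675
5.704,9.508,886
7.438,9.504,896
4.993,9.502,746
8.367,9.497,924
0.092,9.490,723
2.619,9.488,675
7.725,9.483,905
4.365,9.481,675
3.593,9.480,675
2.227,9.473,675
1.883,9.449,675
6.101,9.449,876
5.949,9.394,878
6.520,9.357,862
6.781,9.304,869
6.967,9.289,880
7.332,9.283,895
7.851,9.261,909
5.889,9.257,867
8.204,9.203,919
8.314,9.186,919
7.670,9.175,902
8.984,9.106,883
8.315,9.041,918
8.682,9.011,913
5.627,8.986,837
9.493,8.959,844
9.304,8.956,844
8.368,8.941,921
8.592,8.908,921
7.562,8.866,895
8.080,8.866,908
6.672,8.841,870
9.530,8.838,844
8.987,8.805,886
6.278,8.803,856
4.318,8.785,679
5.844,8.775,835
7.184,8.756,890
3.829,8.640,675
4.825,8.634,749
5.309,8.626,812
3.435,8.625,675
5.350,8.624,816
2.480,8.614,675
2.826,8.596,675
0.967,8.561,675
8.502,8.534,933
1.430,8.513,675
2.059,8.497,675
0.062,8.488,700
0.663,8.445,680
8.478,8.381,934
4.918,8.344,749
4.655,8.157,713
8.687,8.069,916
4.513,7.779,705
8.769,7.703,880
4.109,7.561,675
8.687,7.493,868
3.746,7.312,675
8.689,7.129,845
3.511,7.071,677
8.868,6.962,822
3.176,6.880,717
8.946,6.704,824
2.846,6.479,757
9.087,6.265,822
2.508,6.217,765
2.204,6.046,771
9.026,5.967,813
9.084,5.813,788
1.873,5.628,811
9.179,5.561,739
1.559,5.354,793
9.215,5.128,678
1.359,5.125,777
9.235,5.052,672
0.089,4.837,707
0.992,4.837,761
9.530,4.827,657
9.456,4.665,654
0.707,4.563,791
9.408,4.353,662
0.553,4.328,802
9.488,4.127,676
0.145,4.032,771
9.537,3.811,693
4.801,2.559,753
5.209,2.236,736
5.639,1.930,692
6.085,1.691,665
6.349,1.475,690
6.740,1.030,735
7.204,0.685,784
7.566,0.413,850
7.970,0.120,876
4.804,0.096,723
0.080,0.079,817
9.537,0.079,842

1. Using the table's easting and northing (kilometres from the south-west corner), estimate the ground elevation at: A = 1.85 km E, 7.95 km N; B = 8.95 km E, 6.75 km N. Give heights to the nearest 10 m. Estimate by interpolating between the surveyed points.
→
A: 680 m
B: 820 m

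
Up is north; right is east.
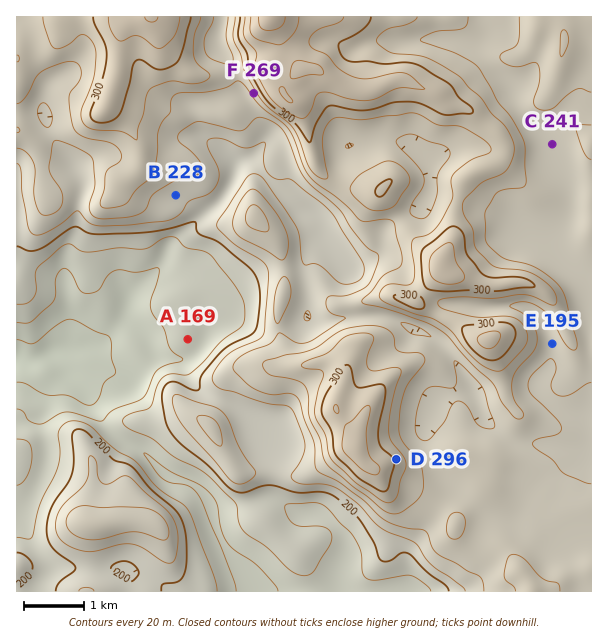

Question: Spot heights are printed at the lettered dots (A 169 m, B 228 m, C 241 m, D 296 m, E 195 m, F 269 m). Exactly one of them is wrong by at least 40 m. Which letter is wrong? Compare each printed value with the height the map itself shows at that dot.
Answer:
E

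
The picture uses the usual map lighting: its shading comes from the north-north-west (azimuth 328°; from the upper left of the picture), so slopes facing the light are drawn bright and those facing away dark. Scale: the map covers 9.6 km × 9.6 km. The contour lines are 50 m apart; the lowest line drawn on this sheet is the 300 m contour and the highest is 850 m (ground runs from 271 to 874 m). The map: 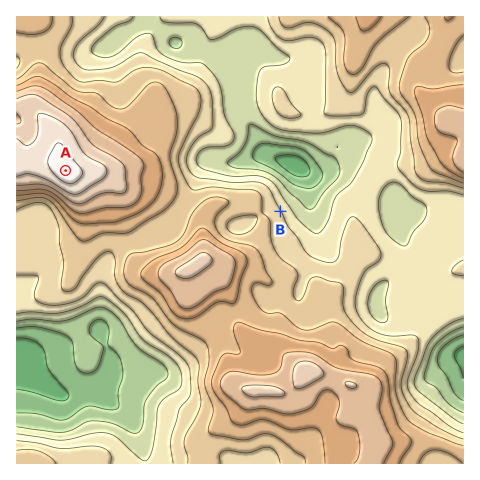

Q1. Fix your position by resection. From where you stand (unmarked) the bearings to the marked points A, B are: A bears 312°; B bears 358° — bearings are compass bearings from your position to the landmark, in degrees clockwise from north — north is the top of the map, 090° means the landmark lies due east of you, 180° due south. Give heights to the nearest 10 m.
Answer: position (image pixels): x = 286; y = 369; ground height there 720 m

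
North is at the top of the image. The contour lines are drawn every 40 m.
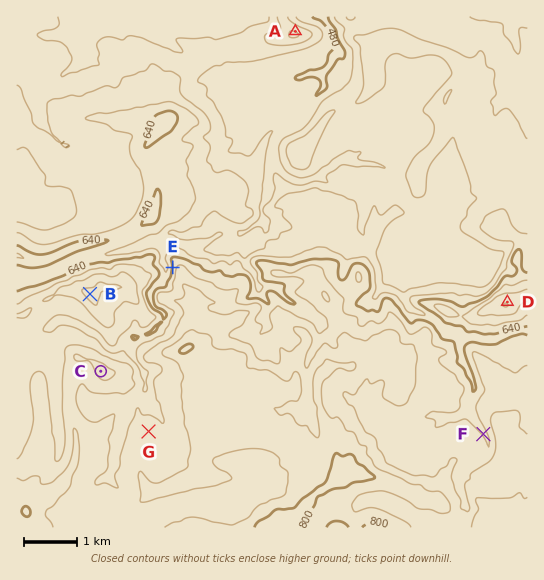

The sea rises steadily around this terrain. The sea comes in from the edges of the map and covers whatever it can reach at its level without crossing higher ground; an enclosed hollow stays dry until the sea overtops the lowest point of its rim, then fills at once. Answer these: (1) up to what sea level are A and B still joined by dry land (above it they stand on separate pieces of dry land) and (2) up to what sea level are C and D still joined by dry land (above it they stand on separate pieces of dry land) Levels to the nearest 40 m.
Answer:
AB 520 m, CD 640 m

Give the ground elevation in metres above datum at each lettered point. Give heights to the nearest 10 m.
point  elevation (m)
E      650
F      670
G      740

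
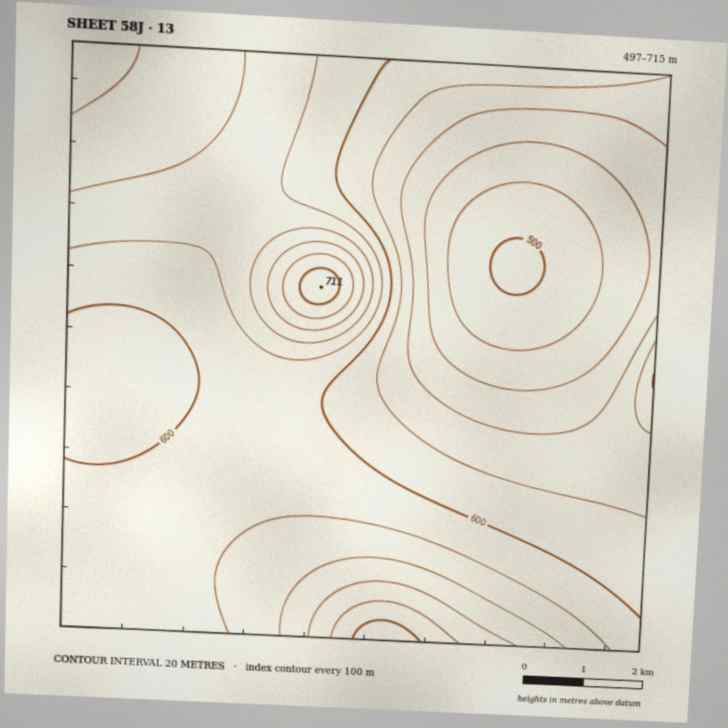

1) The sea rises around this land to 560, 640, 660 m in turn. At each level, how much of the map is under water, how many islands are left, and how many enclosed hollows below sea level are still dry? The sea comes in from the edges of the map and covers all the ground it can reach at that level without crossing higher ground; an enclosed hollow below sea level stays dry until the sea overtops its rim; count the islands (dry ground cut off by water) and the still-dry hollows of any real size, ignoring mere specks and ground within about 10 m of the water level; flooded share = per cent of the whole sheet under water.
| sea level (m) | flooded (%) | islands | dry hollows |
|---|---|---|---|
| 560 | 21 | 0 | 0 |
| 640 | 86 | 1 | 0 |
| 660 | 95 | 1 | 0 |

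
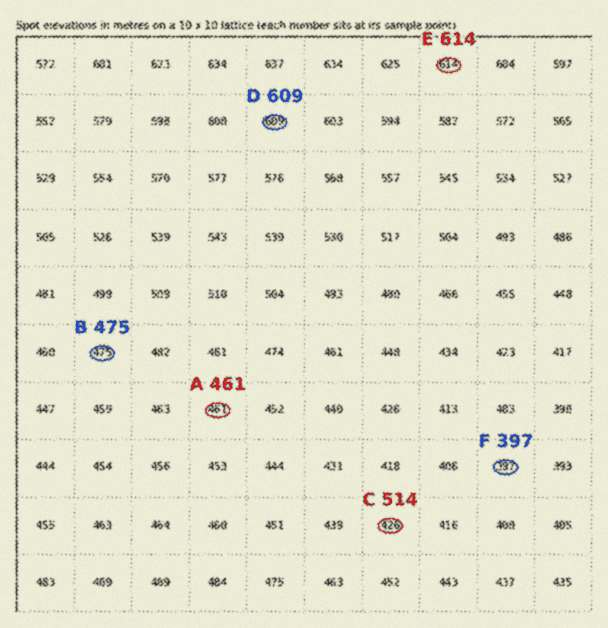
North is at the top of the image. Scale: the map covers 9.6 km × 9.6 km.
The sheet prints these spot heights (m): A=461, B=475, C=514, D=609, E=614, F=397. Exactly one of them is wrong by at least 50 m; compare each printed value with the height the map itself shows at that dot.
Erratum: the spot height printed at C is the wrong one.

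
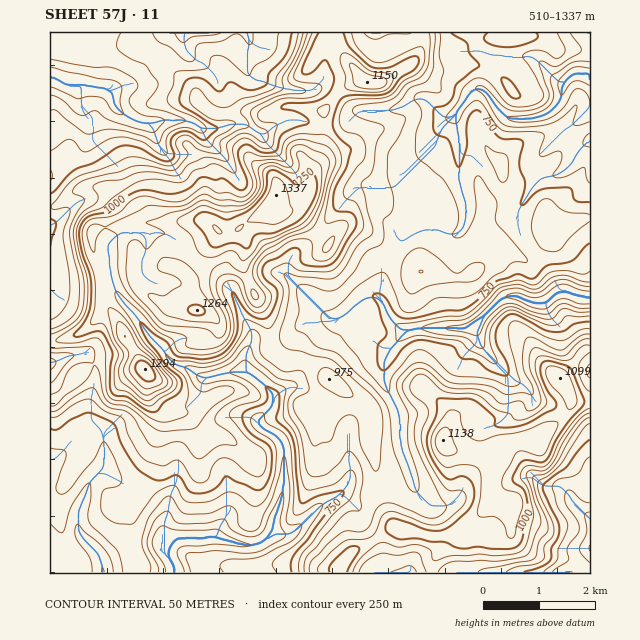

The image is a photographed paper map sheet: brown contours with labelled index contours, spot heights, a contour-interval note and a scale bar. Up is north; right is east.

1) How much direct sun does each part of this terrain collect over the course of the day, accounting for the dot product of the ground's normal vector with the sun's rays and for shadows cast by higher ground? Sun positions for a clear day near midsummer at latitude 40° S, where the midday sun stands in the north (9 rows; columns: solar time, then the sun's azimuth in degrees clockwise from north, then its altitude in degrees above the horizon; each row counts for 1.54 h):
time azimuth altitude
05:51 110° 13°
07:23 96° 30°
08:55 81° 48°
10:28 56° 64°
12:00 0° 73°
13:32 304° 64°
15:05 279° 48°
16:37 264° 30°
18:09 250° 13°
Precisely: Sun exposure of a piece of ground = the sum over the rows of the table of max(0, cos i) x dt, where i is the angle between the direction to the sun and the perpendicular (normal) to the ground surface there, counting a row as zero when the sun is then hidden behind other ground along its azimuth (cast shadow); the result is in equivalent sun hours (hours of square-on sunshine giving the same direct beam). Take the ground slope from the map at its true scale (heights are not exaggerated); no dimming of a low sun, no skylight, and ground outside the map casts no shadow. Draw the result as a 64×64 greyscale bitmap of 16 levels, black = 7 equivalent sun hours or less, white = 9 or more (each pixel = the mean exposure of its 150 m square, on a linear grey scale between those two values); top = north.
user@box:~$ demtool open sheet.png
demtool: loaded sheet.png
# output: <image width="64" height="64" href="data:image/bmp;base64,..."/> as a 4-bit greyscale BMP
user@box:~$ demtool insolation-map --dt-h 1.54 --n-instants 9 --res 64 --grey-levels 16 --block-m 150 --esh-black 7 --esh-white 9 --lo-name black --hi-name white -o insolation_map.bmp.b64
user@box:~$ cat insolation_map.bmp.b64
<image width="64" height="64" href="data:image/bmp;base64,Qk12CAAAAAAAAHYAAAAoAAAAQAAAAEAAAAABAAQAAAAAAAAIAAATCwAAEwsAABAAAAAAAAAAAAAAABEREQAiIiIAMzMzAERERABVVVUAZmZmAHd3dwCIiIgAmZmZAKqqqgC7u7sAzMzMAN3d3QDu7u4A////AN3dy7q826q6nN3d3d3cuYu7x4zdy8u8rMzLmHZmVYrN3d3Lmszbm3i93dy6vMy6m7vKWL3Lu7yXd4dlMkZ3rMvd3Luazcmbe6mqmHd4mqmau7ynm6marMqIh4dmiaqru93LypzduKuru7q6mJqZmJqruazKmXd6zN3MzLiIh4qqzbypvN23iZu7zKdCBLu6mbu7qsuru8zN3d3d2oiIiqndvKvN3cmJmHiJqqtwiXqpq83Lu8y5h5vN3d3bmqmruty8vM3dyYq7qqm7zcNqlZqavby7qYmYqqzczMqaiLu73Ky83d3Km7u7u7zMyFmaWaqrvMuqq7vLqrzM2oh4u7jdq7vd3dyruqqrvMzJSHqWm6vM3czd3Lq7rN3bdom7d926y93d3bq6qqq7vMlGeLmJq7zd3d3bqpqs3bplibl63drM3d3duaqru7u7uURnu6marN3d3cqLuqvLunZYqJvd273d3MzLqrzMzMvJU0e8zLqr3d3cp3u7u8qphABYq83dvNzMu8zLvczMzMpUR73cu6vd3duFi6vM26dBAEm7zd3M3Mu7zMzMy8vN2kQ2vd3Mq9zMumSbvN3cyodhOKvN3dzcu7zMzMzLvN3LVTa93cy83Lq4Vbzd3d3cu5M2mczd3dy7zMzMzdzNy5lmNr3dzbzbmql3zM3dzd3dxSSazN3d26vMu6vN3dy5mGRGvd3dzctqqpi7zdy5q83aMXrM3d27u7maq7zMy7q2ZVjN3d3M2VmruazN3dyXes2RFnnN25iYVJzd26vMupq5it3dzMzJabu6vd3cvMmGnNcAZIvJU0ICi93duYmXZqiL3d3Mzcp4mavN3cqZu4mbvGTJabhCIARFm93ch4mFmJvN3d3cqnd6vMmZmrubmomcq7yXiFZyJiA4u7vLvKdpq8zM3cqqd5vcllV5qpioSKybu8lpd4VYh2iamHiZp1eru83bqqiKvMmId3maiZRZyou6vGl3h3uDNoh4q7uGeazM3LqriJmZiKu6u5m6dXu5m7uqm4eIqSFkIAAVqmes3d3Lq8x4q6iKzLu5i6qZl1m6ebu7qYiDFgAAAAN6ms3d26q8zKirzMzcyoeZq6tzR8pAA4uVOoNlBHiFAFms3MzLu8zdy7u83My5aYq7u5d3rLpRF2JaZ2Bc3dtRN6zM3dzd3d3cuod2VXaIm8zKmJl3d5tzVbdmAmmru5RoW7vd3d3d3dy7uYh2Z4eczcl3i5epZqeJpoAHmGaLpnUJqs3d3d3d3LhVZmVCmHrLdlebmbyne7yZMGvLqryHgBiZvN3d3d3Mt3ZmVEAIZXQSRZlUu6hq26Ykvd3cuXhgZnm8zdzN3c2qzLy7uAB2EVd0VkO7qGnbpFvd3dy5iRO5iKy8zMzd3KvMzMzLcCmbhWmJu7uoWdyHvd3d3bmWGaipq5nMu8zMu8y7vMulAAIAJ7pku6dZ25rd3d3dunJbiaq2V6q7vMzLzLvN3LlBAkYzMiW7ljnbrN3d3d3KqHp6ulNFeJvM3czN3d3d3KqZqnZFnLuDO9y83d3d3cu7t0d3ipZWes3d3M3czd3d3MzcupvMyXJt3Lzdzd3cuZu3E2jMu5VorN3dzd3d3d3d3d3MzMy4Yp3cvN3N3dzLiatSJay7yVeazN3d3d3d3d3d3d3MzKhird3Mzc3czLu6vJUAFqzMdni83d3d3d3d3N3d3czMmWSt3d3d3cu7rN3cuXAAa9y4irzd3d3d3d3d3d3d3MyIdGmrzN3dzMzMu83M23M3y7uqu73d3d3d3d3dzN3d3HmmRGmrvMuYmqiIeM3d2lOLq7q6vd3d3d3d3d3M3czMuauqq7vMt1VWdmYybM3dk0m7u7vN3d3dzd3dzczdzMy7qqu7qZl3mpd2djM3zM3FJ5vMzd3d3dzN3d3My8zd3bq8zMu6qquqqoiXZ1W8vNkle8u83d3d3Nzd3dzMu83dy5mZmru7unq7mqiHVrqqylRqqry83d3c3N3d3M3czN28upmZqph0WrqriYV4dXjLlXmqu7vN3dzc3d3Mzd3c3d3cu7u7qENYqqdpaZMEacu5iqu7u7zd3Nzd3cvN3c3d3d3MzMy3V3m6ZZeaUTh7u7qru7u7u93c3N3dy83d3NzN3NzMy4V3aaVqmqg2aIiaq7vLu7u7zdzczdzczN3d3d3c3LunZoiIQmmHdWeKh4q7u7y7u7zd3Mvdy6vM3d3d3czcynZoqmM2aal5h6uqvNu7zN3MzMzNy9ypZVes3d3dzN3IiaiaqYQUaah5rN3cybvMzN3My8y724mpiInN3dy83cq6mXdjEpzMuqvMvMzIm83d3dzMurvJmCEkepzNy7zMzLvNy6qcy7u5doqpmbt3eHeL3Myoq7mTWIY2qtyqvMzMvMzMy73Lu7l2RFaJrKQAABaszMqcu3fN3JeJy6vN3dzMzczLzLzLmaqqmIq7yVRDEleszJi6e93cmZeq3Muqu7zMy8y6vdyqu7mIm8y6uomUA5vMuHi93duqmqyqqavMzMzd3KrN3MzMuGnd26q2RIuFas3czN3dy7hGmpqrzczMzd3czM3du7u4Zs3bq2eYerppvM3d3d3MuWNYzN3d3czN3dzM3dyrvMmFndzJi7qam4e7vN3cy7qsyrzd3d3d3d3dzMu7y6q7u5d83cq8u83Mt6u7zcuqms3M3d3d3d3d3M3Mupmrq7u8qHrNy8vN3d3IrLvN3d3M3Mzd"/>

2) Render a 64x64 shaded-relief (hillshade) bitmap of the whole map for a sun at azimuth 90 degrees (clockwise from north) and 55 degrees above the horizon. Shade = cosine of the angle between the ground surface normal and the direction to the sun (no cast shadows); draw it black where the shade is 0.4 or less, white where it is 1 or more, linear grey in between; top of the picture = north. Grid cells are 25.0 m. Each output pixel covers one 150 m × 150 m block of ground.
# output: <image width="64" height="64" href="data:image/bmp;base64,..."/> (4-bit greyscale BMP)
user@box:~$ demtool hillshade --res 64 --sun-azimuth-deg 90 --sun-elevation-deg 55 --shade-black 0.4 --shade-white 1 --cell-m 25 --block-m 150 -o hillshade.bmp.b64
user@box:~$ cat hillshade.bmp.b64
<image width="64" height="64" href="data:image/bmp;base64,Qk12CAAAAAAAAHYAAAAoAAAAQAAAAEAAAAABAAQAAAAAAAAIAAATCwAAEwsAABAAAAAAAAAAAAAAABEREQAiIiIAMzMzAERERABVVVUAZmZmAHd3dwCIiIgAmZmZAKqqqgC7u7sAzMzMAN3d3QDu7u4A////AKqr3ZVove7GWKqaqqmYYzVnzty7u6d7y6qqqqmazMu7qqvchnm+7ZVpqqqpmIhkRWad3burqHm6mamZmaze3MyavNp3it7sh5mZqql2Z2RFZnrdypqpeJmaqZmr3u7t3ZrNt2ib3+upqpqqqqhmVDRWeKu6iamJqaqqqr3u7u3em9yHiave66qqqod5vJd0M1aJmIiJq7uqqrqpvu7e7d6s2niaq97biZmqhnndpohTRoqoVYq8uYeKu6m97u/u7qzaeJqrzduImquoed61epVFeqhmm7u5dmiqqb3u7u3erNp3mqvN24iaq7mJzcZJumVomHiru7mHZWmpvv/u7cur3Ieaqrzch5qruom92Sa7qGZ4mru7qYmFSKq+/+7smKvMl5qqq8uWeby6ma3qI5u7lliru7qXeZZHu73//tuZmsy5mqmqq6d5vMqZresieru4V6vLuoZpqGe93e/tyqqZvMuZmZmaqHrNuYm+7DFqvMpmrMy5ZFmpd73u7KzLu4mrzKiIiJq5isy5ib78MWq8yneszKdCaqmYrd64rN3MiJrMqId4q7mKzLmazvwwWrvKeLzclSJqu6ms3JjN7tyqmryod3mruYq8qqvN7DBau8p5vdtzEovMuqvLmt7u3aqqvKh3eauqmru7zMzZIWq8ynnN2mMSncy5mrqq3u7du7q7p2eImqqqu8zdzKYierzKic3aVCKN3LqZmZm+7e27u7uXZnZ5q7zMze7JdDSKvMqJztpVQ3vMzMuoZ5vt3bzLuYd2RIu7vN3d3bhkRpu7upnO2mZVaru8zMt1eb3MzMunVmQlvMu83dzLu3Inq7u6m97YVmZ5q83LrLZXet3Ny6U0YyfMzMu7zLvNozeqqqq83bVHiZmavMuat0Vq3oq8phNkOLve7Km83e2WV4iarM3cc1isuYiry6mUFIzuZ5zHEURIzv/tuZrNyWeHZ5vN3dpTWM3LmZq7qFEVru5Ve8kgI1vt3u27vMuFaKmHnN3dymRHvdyqq7p1MSfO7mZpuTASfd3sp4q8yVZ5qqms3d3Ldmi8zLq8uFQzWazeiImXUhOLzpZnib3IV5u7u7vMzNyGebvMy7uVVUaJh6yZmZdCKMzaRYmrzdpovLu7u8zM3Kd5q7zMuFZ2abqEaZmaqDBN7rZXmZre7IjNy8y7u7vMyniamrylNoiau5VFVWipQY7rVXmZid/9ic3LzMu7u73duru6u4I2ibu6l2Z1MmllvdUmiYmb7/t63tzMy6u7zcqru7q7pBSKu6l4iJhRForNgkeYis3v13vu3My7u6vMl5qqqavKMnqqhmmHqXIDnMkzeZmb3u6jje7ty7vLu8t3m7uqrM22eruVaqipcgOspEeqqqve7VO+/+3Kq8zMuXeby6qrzd27qrqbu6lyA6tkeqqqrO7rRc7u7amrzMy5d5u7qqvN26dYzbmHqXIDqlaqqqqs7tlq3d3amZvMzLl3iru7q83Kl3vMlmeZYQSpaKmaqrzduI3+3JiIm93MuoeKvMuqvMu5nMuHmphAB6loqZqru7uore3Lh4is3dy6mIq8y6qrzLq8yqq8hyAZuWi5mrupmrmc3buod63u3LqpmrvLqqq8u7u6vMyGADq5eLqaupiKuZzcvLl3ne7cu7qau7uqqrzLuqq8zHUAS7mJupqph3iqvMurqpmc7tzMy6q7u6mavMupmrzMVABKupmqqZiHebq8uauqvKre7d27u7u7uZu8ypmavMx1ECiZiaqpiIibuZqqu7ze2r3u3Lu7u7u6m7zKiJq7zKlRJXd4mZmHZ6uoZoq7ve7srO7cu7u7vMqavMqIm7urqpdmZmeJqoZFmplhJ7y87v7L3cvLu7u8ypq8y5ery7pnmYeHZoqqmFWaqoIBnMve/9zNzMu7u7zJmrvMqJvMy1VoiZmHiaqpd5u7pABs2r//7czMy7u7zLmbu8zKmqvMdlZ4iYiJqph3q7uTAGzKrv7tzMzLu7vMqaurzdy6qryYh3eIiImZhmiaulETiqed/u3M3My7u8yoqqvNy7u6q6qpmIiJmqlkaIqmJGZ5Zqze7t3dzLu7zKiaq93Lq8upmruYiJq7uUR5mXI4p2Q4vM7t3d3My7vMqJqrzdy6zLmZvKmImry2JauWRGq5QTi7zdzd3czMu8yoiru8zMu8y5m8uZmaq5Qmq4VEasg0WKq93MzMzczMvKeby6q8zLvMqry6qqq6hVabd3Zoh3eImr3bu7zN3dzLh5zcqYmru7u7y6q7u6qYiIVIqXVYqpmYvuy7u8zd3dt2re3LqYeburzLq8yoeJh2VIu5dViqqYi+7cu7u83dzJet7ImryWnMzMury3aJmHZpzKh3VWiZmJ3cqqrMzMu9ya22aazdlr28uqu6d4iHdnrMqZhlRpmHabp3ec3cus3su3WLvO+2nLu6qqmIiIh2esuqupdVeJh2d2is3cu8zd3IV6vN7sibqqqZmYiIiIiKu6vLl0NHmphlerztvN3czLiKu83uy6uZmZqpmZmZqpmpq7qYYwSbqGe7mJvN7tzMuqu83dvMupmaqqqZmqq7qIm8upl0AHuoasy5d67/3Lu7u7zcqbypmqu6qpmru8uYmru6mYYQOamc3LqYi//su7u7vMqZzMuqq7qqmazLy5iZqruZhzAGqs3cuqqa3+y7uqqru7vNzKqqq6mJvMzLmZiJupmXUQSL3ty6qqre7Lupmau8zN3M"/>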